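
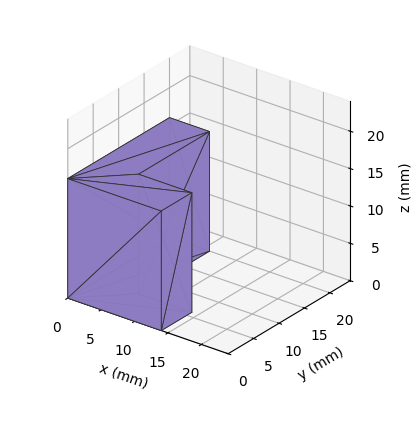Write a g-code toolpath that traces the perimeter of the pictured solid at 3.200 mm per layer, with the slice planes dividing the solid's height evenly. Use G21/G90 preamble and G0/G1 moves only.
Reading the render: the shape is an L-shaped prism: outer 14 × 20 mm, arm thicknesses ≈ 6 mm (horizontal) and 6 mm (vertical), extruded 16 mm in z (dimensions read to the nearest mm from the axis ticks). For the g-code, the solid's height is divided into equal slices at the stated Δz and each level perimeter traced with G1 moves after a G0 lift.

; perimeter-only toolpath
G21 ; units = mm
G90 ; absolute positioning
G28 ; home
; layer 1
G0 Z3.200
G0 X0.000 Y0.000
G1 X14.000 Y0.000
G1 X14.000 Y6.000
G1 X6.000 Y6.000
G1 X6.000 Y20.000
G1 X0.000 Y20.000
G1 X0.000 Y0.000
; layer 2
G0 Z6.400
G0 X0.000 Y0.000
G1 X14.000 Y0.000
G1 X14.000 Y6.000
G1 X6.000 Y6.000
G1 X6.000 Y20.000
G1 X0.000 Y20.000
G1 X0.000 Y0.000
; layer 3
G0 Z9.600
G0 X0.000 Y0.000
G1 X14.000 Y0.000
G1 X14.000 Y6.000
G1 X6.000 Y6.000
G1 X6.000 Y20.000
G1 X0.000 Y20.000
G1 X0.000 Y0.000
; layer 4
G0 Z12.800
G0 X0.000 Y0.000
G1 X14.000 Y0.000
G1 X14.000 Y6.000
G1 X6.000 Y6.000
G1 X6.000 Y20.000
G1 X0.000 Y20.000
G1 X0.000 Y0.000
; layer 5
G0 Z16.000
G0 X0.000 Y0.000
G1 X14.000 Y0.000
G1 X14.000 Y6.000
G1 X6.000 Y6.000
G1 X6.000 Y20.000
G1 X0.000 Y20.000
G1 X0.000 Y0.000
M2 ; end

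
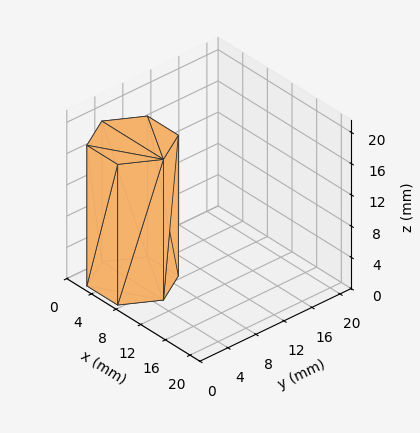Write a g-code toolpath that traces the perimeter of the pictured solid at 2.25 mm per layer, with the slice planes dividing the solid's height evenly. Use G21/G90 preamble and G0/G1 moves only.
Reading the render: the shape is a regular 6-sided prism (a cylinder approximated with 6 flat sides), circumscribed radius ≈ 5 mm, height ≈ 18 mm (dimensions read to the nearest mm from the axis ticks). For the g-code, the solid's height is divided into equal slices at the stated Δz and each level perimeter traced with G1 moves after a G0 lift.

; perimeter-only toolpath
G21 ; units = mm
G90 ; absolute positioning
G28 ; home
; layer 1
G0 Z2.25
G0 X10.00 Y5.00
G1 X7.50 Y9.33
G1 X2.50 Y9.33
G1 X0.00 Y5.00
G1 X2.50 Y0.67
G1 X7.50 Y0.67
G1 X10.00 Y5.00
; layer 2
G0 Z4.50
G0 X10.00 Y5.00
G1 X7.50 Y9.33
G1 X2.50 Y9.33
G1 X0.00 Y5.00
G1 X2.50 Y0.67
G1 X7.50 Y0.67
G1 X10.00 Y5.00
; layer 3
G0 Z6.75
G0 X10.00 Y5.00
G1 X7.50 Y9.33
G1 X2.50 Y9.33
G1 X0.00 Y5.00
G1 X2.50 Y0.67
G1 X7.50 Y0.67
G1 X10.00 Y5.00
; layer 4
G0 Z9.00
G0 X10.00 Y5.00
G1 X7.50 Y9.33
G1 X2.50 Y9.33
G1 X0.00 Y5.00
G1 X2.50 Y0.67
G1 X7.50 Y0.67
G1 X10.00 Y5.00
; layer 5
G0 Z11.25
G0 X10.00 Y5.00
G1 X7.50 Y9.33
G1 X2.50 Y9.33
G1 X0.00 Y5.00
G1 X2.50 Y0.67
G1 X7.50 Y0.67
G1 X10.00 Y5.00
; layer 6
G0 Z13.50
G0 X10.00 Y5.00
G1 X7.50 Y9.33
G1 X2.50 Y9.33
G1 X0.00 Y5.00
G1 X2.50 Y0.67
G1 X7.50 Y0.67
G1 X10.00 Y5.00
; layer 7
G0 Z15.75
G0 X10.00 Y5.00
G1 X7.50 Y9.33
G1 X2.50 Y9.33
G1 X0.00 Y5.00
G1 X2.50 Y0.67
G1 X7.50 Y0.67
G1 X10.00 Y5.00
; layer 8
G0 Z18.00
G0 X10.00 Y5.00
G1 X7.50 Y9.33
G1 X2.50 Y9.33
G1 X0.00 Y5.00
G1 X2.50 Y0.67
G1 X7.50 Y0.67
G1 X10.00 Y5.00
M2 ; end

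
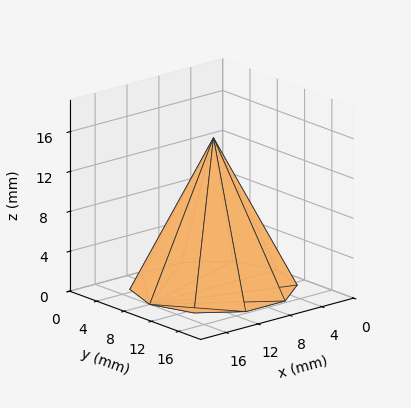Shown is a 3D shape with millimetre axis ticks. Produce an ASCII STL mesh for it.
Reading the render: the shape is a regular 10-sided pyramid, base circumscribed radius ≈ 8 mm, apex at z ≈ 15 mm (dimensions read to the nearest mm from the axis ticks). For the STL, each face is triangulated and given an outward normal.

solid part
  facet normal 0.0000 0.0000 -1.0000
    outer loop
      vertex 10.47 15.61 0.00
      vertex 14.47 12.70 0.00
      vertex 16.00 8.00 0.00
    endloop
  endfacet
  facet normal 0.0000 0.0000 -1.0000
    outer loop
      vertex 5.53 15.61 0.00
      vertex 10.47 15.61 0.00
      vertex 16.00 8.00 0.00
    endloop
  endfacet
  facet normal 0.0000 0.0000 -1.0000
    outer loop
      vertex 1.53 12.70 0.00
      vertex 5.53 15.61 0.00
      vertex 16.00 8.00 0.00
    endloop
  endfacet
  facet normal 0.0000 0.0000 -1.0000
    outer loop
      vertex 0.00 8.00 0.00
      vertex 1.53 12.70 0.00
      vertex 16.00 8.00 0.00
    endloop
  endfacet
  facet normal 0.0000 0.0000 -1.0000
    outer loop
      vertex 1.53 3.30 0.00
      vertex 0.00 8.00 0.00
      vertex 16.00 8.00 0.00
    endloop
  endfacet
  facet normal 0.0000 0.0000 -1.0000
    outer loop
      vertex 5.53 0.39 0.00
      vertex 1.53 3.30 0.00
      vertex 16.00 8.00 0.00
    endloop
  endfacet
  facet normal 0.0000 0.0000 -1.0000
    outer loop
      vertex 10.47 0.39 0.00
      vertex 5.53 0.39 0.00
      vertex 16.00 8.00 0.00
    endloop
  endfacet
  facet normal 0.0000 0.0000 -1.0000
    outer loop
      vertex 14.47 3.30 0.00
      vertex 10.47 0.39 0.00
      vertex 16.00 8.00 0.00
    endloop
  endfacet
  facet normal 0.8481 0.2761 0.4523
    outer loop
      vertex 16.00 8.00 0.00
      vertex 14.47 12.70 0.00
      vertex 8.00 8.00 15.00
    endloop
  endfacet
  facet normal 0.5247 0.7212 0.4523
    outer loop
      vertex 14.47 12.70 0.00
      vertex 10.47 15.61 0.00
      vertex 8.00 8.00 15.00
    endloop
  endfacet
  facet normal 0.0000 0.8918 0.4524
    outer loop
      vertex 10.47 15.61 0.00
      vertex 5.53 15.61 0.00
      vertex 8.00 8.00 15.00
    endloop
  endfacet
  facet normal -0.5247 0.7212 0.4523
    outer loop
      vertex 5.53 15.61 0.00
      vertex 1.53 12.70 0.00
      vertex 8.00 8.00 15.00
    endloop
  endfacet
  facet normal -0.8481 0.2761 0.4523
    outer loop
      vertex 1.53 12.70 0.00
      vertex 0.00 8.00 0.00
      vertex 8.00 8.00 15.00
    endloop
  endfacet
  facet normal -0.8481 -0.2761 0.4523
    outer loop
      vertex 0.00 8.00 0.00
      vertex 1.53 3.30 0.00
      vertex 8.00 8.00 15.00
    endloop
  endfacet
  facet normal -0.5247 -0.7212 0.4523
    outer loop
      vertex 1.53 3.30 0.00
      vertex 5.53 0.39 0.00
      vertex 8.00 8.00 15.00
    endloop
  endfacet
  facet normal 0.0000 -0.8918 0.4524
    outer loop
      vertex 5.53 0.39 0.00
      vertex 10.47 0.39 0.00
      vertex 8.00 8.00 15.00
    endloop
  endfacet
  facet normal 0.5247 -0.7212 0.4523
    outer loop
      vertex 10.47 0.39 0.00
      vertex 14.47 3.30 0.00
      vertex 8.00 8.00 15.00
    endloop
  endfacet
  facet normal 0.8481 -0.2761 0.4523
    outer loop
      vertex 14.47 3.30 0.00
      vertex 16.00 8.00 0.00
      vertex 8.00 8.00 15.00
    endloop
  endfacet
endsolid part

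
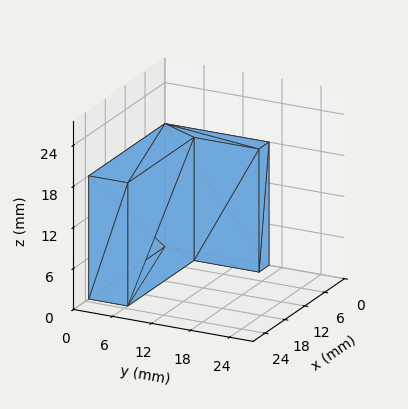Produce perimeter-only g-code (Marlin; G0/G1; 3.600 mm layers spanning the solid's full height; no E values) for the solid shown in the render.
Reading the render: the shape is an L-shaped prism: outer 23 × 16 mm, arm thicknesses ≈ 6 mm (horizontal) and 3 mm (vertical), extruded 18 mm in z (dimensions read to the nearest mm from the axis ticks). For the g-code, the solid's height is divided into equal slices at the stated Δz and each level perimeter traced with G1 moves after a G0 lift.

; perimeter-only toolpath
G21 ; units = mm
G90 ; absolute positioning
G28 ; home
; layer 1
G0 Z3.600
G0 X0.000 Y0.000
G1 X23.000 Y0.000
G1 X23.000 Y6.000
G1 X3.000 Y6.000
G1 X3.000 Y16.000
G1 X0.000 Y16.000
G1 X0.000 Y0.000
; layer 2
G0 Z7.200
G0 X0.000 Y0.000
G1 X23.000 Y0.000
G1 X23.000 Y6.000
G1 X3.000 Y6.000
G1 X3.000 Y16.000
G1 X0.000 Y16.000
G1 X0.000 Y0.000
; layer 3
G0 Z10.800
G0 X0.000 Y0.000
G1 X23.000 Y0.000
G1 X23.000 Y6.000
G1 X3.000 Y6.000
G1 X3.000 Y16.000
G1 X0.000 Y16.000
G1 X0.000 Y0.000
; layer 4
G0 Z14.400
G0 X0.000 Y0.000
G1 X23.000 Y0.000
G1 X23.000 Y6.000
G1 X3.000 Y6.000
G1 X3.000 Y16.000
G1 X0.000 Y16.000
G1 X0.000 Y0.000
; layer 5
G0 Z18.000
G0 X0.000 Y0.000
G1 X23.000 Y0.000
G1 X23.000 Y6.000
G1 X3.000 Y6.000
G1 X3.000 Y16.000
G1 X0.000 Y16.000
G1 X0.000 Y0.000
M2 ; end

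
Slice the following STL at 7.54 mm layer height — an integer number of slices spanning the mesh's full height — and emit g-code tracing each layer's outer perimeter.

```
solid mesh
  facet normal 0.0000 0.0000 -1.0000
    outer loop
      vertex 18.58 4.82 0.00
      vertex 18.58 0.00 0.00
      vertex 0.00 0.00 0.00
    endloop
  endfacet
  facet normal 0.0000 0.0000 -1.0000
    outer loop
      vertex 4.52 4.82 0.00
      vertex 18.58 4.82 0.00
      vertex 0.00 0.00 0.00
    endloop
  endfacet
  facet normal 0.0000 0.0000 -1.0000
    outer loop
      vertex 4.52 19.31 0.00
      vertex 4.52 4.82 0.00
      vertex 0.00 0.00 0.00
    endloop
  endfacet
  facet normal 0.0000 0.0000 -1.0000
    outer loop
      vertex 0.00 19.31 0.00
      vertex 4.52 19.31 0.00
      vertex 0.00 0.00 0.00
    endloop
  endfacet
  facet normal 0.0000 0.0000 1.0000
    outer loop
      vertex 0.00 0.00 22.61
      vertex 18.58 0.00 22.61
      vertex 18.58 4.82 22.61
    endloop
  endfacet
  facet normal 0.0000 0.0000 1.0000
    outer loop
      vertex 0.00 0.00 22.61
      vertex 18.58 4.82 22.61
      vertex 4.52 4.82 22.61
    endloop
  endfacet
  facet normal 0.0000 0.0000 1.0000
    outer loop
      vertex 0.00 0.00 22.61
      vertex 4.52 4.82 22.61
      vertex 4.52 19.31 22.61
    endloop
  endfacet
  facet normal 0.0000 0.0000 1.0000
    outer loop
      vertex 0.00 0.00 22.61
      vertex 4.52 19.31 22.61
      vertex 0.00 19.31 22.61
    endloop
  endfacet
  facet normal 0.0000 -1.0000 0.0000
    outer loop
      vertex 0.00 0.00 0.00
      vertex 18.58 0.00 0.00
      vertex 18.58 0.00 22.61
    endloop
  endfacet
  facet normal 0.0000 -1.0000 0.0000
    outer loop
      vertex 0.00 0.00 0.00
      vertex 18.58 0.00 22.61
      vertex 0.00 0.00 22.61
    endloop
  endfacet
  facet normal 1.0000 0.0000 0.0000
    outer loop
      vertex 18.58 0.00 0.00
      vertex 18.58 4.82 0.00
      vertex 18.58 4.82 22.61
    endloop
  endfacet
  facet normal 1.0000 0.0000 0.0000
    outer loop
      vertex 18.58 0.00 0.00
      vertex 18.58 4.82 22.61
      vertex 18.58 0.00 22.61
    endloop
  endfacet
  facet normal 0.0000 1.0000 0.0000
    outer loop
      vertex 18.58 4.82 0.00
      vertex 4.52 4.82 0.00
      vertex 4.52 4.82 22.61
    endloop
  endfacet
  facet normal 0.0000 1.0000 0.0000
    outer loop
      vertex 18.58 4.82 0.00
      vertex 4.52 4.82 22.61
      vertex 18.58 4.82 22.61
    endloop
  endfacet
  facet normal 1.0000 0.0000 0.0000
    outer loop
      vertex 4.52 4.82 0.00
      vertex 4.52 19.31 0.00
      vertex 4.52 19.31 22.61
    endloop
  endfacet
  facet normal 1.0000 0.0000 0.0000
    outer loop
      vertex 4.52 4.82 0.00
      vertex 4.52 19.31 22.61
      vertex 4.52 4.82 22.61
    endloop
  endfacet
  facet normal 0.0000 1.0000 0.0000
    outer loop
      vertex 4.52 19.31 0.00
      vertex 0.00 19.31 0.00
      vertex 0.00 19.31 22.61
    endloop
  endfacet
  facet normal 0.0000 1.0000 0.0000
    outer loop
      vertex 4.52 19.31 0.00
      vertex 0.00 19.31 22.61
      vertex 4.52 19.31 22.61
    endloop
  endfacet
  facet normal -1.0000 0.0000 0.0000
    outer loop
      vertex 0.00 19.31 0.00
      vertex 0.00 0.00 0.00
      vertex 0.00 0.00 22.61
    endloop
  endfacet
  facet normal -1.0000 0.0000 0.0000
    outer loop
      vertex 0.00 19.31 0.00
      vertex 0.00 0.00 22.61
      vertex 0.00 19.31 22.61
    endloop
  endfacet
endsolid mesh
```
; perimeter-only toolpath
G21 ; units = mm
G90 ; absolute positioning
G28 ; home
; layer 1
G0 Z7.54
G0 X0.00 Y0.00
G1 X18.58 Y0.00
G1 X18.58 Y4.82
G1 X4.52 Y4.82
G1 X4.52 Y19.31
G1 X0.00 Y19.31
G1 X0.00 Y0.00
; layer 2
G0 Z15.07
G0 X0.00 Y0.00
G1 X18.58 Y0.00
G1 X18.58 Y4.82
G1 X4.52 Y4.82
G1 X4.52 Y19.31
G1 X0.00 Y19.31
G1 X0.00 Y0.00
; layer 3
G0 Z22.61
G0 X0.00 Y0.00
G1 X18.58 Y0.00
G1 X18.58 Y4.82
G1 X4.52 Y4.82
G1 X4.52 Y19.31
G1 X0.00 Y19.31
G1 X0.00 Y0.00
M2 ; end

The solid is an L-shaped prism: outer 18.6 × 19.3 mm, arm thicknesses ≈ 4.82 mm (horizontal) and 4.52 mm (vertical), extruded 22.6 mm in z. Slicing at Δz = 7.54 mm — 3 equal slices spanning the solid's height, so layer i sits at z = i·h/3 — gives 3 non-empty perimeters. Each is a 6-segment closed polygon; G0 lifts to the layer z and rapids to the start vertex, then G1 traces the edges.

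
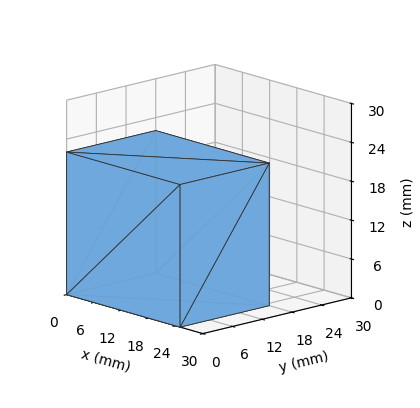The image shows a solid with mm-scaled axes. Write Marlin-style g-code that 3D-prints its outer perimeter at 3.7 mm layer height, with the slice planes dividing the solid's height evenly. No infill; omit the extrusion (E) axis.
Reading the render: the shape is a rectangular box, roughly 25 × 18 mm footprint and 22 mm tall (dimensions read to the nearest mm from the axis ticks). For the g-code, the solid's height is divided into equal slices at the stated Δz and each level perimeter traced with G1 moves after a G0 lift.

; perimeter-only toolpath
G21 ; units = mm
G90 ; absolute positioning
G28 ; home
; layer 1
G0 Z3.7
G0 X0.0 Y0.0
G1 X25.0 Y0.0
G1 X25.0 Y18.0
G1 X0.0 Y18.0
G1 X0.0 Y0.0
; layer 2
G0 Z7.3
G0 X0.0 Y0.0
G1 X25.0 Y0.0
G1 X25.0 Y18.0
G1 X0.0 Y18.0
G1 X0.0 Y0.0
; layer 3
G0 Z11.0
G0 X0.0 Y0.0
G1 X25.0 Y0.0
G1 X25.0 Y18.0
G1 X0.0 Y18.0
G1 X0.0 Y0.0
; layer 4
G0 Z14.7
G0 X0.0 Y0.0
G1 X25.0 Y0.0
G1 X25.0 Y18.0
G1 X0.0 Y18.0
G1 X0.0 Y0.0
; layer 5
G0 Z18.3
G0 X0.0 Y0.0
G1 X25.0 Y0.0
G1 X25.0 Y18.0
G1 X0.0 Y18.0
G1 X0.0 Y0.0
; layer 6
G0 Z22.0
G0 X0.0 Y0.0
G1 X25.0 Y0.0
G1 X25.0 Y18.0
G1 X0.0 Y18.0
G1 X0.0 Y0.0
M2 ; end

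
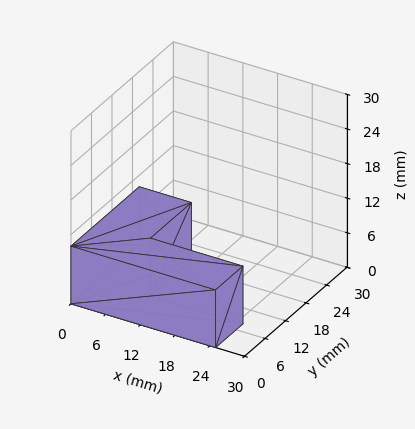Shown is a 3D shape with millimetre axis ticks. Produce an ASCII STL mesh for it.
Reading the render: the shape is an L-shaped prism: outer 25 × 20 mm, arm thicknesses ≈ 8 mm (horizontal) and 9 mm (vertical), extruded 10 mm in z (dimensions read to the nearest mm from the axis ticks). For the STL, each face is triangulated and given an outward normal.

solid part
  facet normal 0.0000 0.0000 -1.0000
    outer loop
      vertex 25.0 8.0 0.0
      vertex 25.0 0.0 0.0
      vertex 0.0 0.0 0.0
    endloop
  endfacet
  facet normal 0.0000 0.0000 -1.0000
    outer loop
      vertex 9.0 8.0 0.0
      vertex 25.0 8.0 0.0
      vertex 0.0 0.0 0.0
    endloop
  endfacet
  facet normal 0.0000 0.0000 -1.0000
    outer loop
      vertex 9.0 20.0 0.0
      vertex 9.0 8.0 0.0
      vertex 0.0 0.0 0.0
    endloop
  endfacet
  facet normal 0.0000 0.0000 -1.0000
    outer loop
      vertex 0.0 20.0 0.0
      vertex 9.0 20.0 0.0
      vertex 0.0 0.0 0.0
    endloop
  endfacet
  facet normal 0.0000 0.0000 1.0000
    outer loop
      vertex 0.0 0.0 10.0
      vertex 25.0 0.0 10.0
      vertex 25.0 8.0 10.0
    endloop
  endfacet
  facet normal 0.0000 0.0000 1.0000
    outer loop
      vertex 0.0 0.0 10.0
      vertex 25.0 8.0 10.0
      vertex 9.0 8.0 10.0
    endloop
  endfacet
  facet normal 0.0000 0.0000 1.0000
    outer loop
      vertex 0.0 0.0 10.0
      vertex 9.0 8.0 10.0
      vertex 9.0 20.0 10.0
    endloop
  endfacet
  facet normal 0.0000 0.0000 1.0000
    outer loop
      vertex 0.0 0.0 10.0
      vertex 9.0 20.0 10.0
      vertex 0.0 20.0 10.0
    endloop
  endfacet
  facet normal 0.0000 -1.0000 0.0000
    outer loop
      vertex 0.0 0.0 0.0
      vertex 25.0 0.0 0.0
      vertex 25.0 0.0 10.0
    endloop
  endfacet
  facet normal 0.0000 -1.0000 0.0000
    outer loop
      vertex 0.0 0.0 0.0
      vertex 25.0 0.0 10.0
      vertex 0.0 0.0 10.0
    endloop
  endfacet
  facet normal 1.0000 0.0000 0.0000
    outer loop
      vertex 25.0 0.0 0.0
      vertex 25.0 8.0 0.0
      vertex 25.0 8.0 10.0
    endloop
  endfacet
  facet normal 1.0000 0.0000 0.0000
    outer loop
      vertex 25.0 0.0 0.0
      vertex 25.0 8.0 10.0
      vertex 25.0 0.0 10.0
    endloop
  endfacet
  facet normal 0.0000 1.0000 0.0000
    outer loop
      vertex 25.0 8.0 0.0
      vertex 9.0 8.0 0.0
      vertex 9.0 8.0 10.0
    endloop
  endfacet
  facet normal 0.0000 1.0000 0.0000
    outer loop
      vertex 25.0 8.0 0.0
      vertex 9.0 8.0 10.0
      vertex 25.0 8.0 10.0
    endloop
  endfacet
  facet normal 1.0000 0.0000 0.0000
    outer loop
      vertex 9.0 8.0 0.0
      vertex 9.0 20.0 0.0
      vertex 9.0 20.0 10.0
    endloop
  endfacet
  facet normal 1.0000 0.0000 0.0000
    outer loop
      vertex 9.0 8.0 0.0
      vertex 9.0 20.0 10.0
      vertex 9.0 8.0 10.0
    endloop
  endfacet
  facet normal 0.0000 1.0000 0.0000
    outer loop
      vertex 9.0 20.0 0.0
      vertex 0.0 20.0 0.0
      vertex 0.0 20.0 10.0
    endloop
  endfacet
  facet normal 0.0000 1.0000 0.0000
    outer loop
      vertex 9.0 20.0 0.0
      vertex 0.0 20.0 10.0
      vertex 9.0 20.0 10.0
    endloop
  endfacet
  facet normal -1.0000 0.0000 0.0000
    outer loop
      vertex 0.0 20.0 0.0
      vertex 0.0 0.0 0.0
      vertex 0.0 0.0 10.0
    endloop
  endfacet
  facet normal -1.0000 0.0000 0.0000
    outer loop
      vertex 0.0 20.0 0.0
      vertex 0.0 0.0 10.0
      vertex 0.0 20.0 10.0
    endloop
  endfacet
endsolid part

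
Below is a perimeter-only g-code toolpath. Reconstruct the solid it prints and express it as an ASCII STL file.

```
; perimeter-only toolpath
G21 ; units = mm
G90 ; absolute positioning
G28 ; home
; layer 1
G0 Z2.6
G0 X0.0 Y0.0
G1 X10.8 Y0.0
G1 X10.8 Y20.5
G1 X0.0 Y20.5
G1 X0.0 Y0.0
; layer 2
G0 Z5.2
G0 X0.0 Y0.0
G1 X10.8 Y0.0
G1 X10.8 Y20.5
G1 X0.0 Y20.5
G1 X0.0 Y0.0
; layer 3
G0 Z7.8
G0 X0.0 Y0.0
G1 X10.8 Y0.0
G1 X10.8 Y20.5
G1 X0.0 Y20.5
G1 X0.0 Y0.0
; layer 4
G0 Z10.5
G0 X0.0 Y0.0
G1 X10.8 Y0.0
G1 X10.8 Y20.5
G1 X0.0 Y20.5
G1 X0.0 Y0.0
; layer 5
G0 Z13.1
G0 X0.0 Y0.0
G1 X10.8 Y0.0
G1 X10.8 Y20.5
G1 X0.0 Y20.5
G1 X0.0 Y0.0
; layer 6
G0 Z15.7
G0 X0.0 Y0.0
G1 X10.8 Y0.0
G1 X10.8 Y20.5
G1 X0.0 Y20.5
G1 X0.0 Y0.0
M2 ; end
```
solid part
  facet normal 0.0000 0.0000 -1.0000
    outer loop
      vertex 10.8 20.5 0.0
      vertex 10.8 0.0 0.0
      vertex 0.0 0.0 0.0
    endloop
  endfacet
  facet normal 0.0000 0.0000 -1.0000
    outer loop
      vertex 0.0 20.5 0.0
      vertex 10.8 20.5 0.0
      vertex 0.0 0.0 0.0
    endloop
  endfacet
  facet normal 0.0000 0.0000 1.0000
    outer loop
      vertex 0.0 0.0 15.7
      vertex 10.8 0.0 15.7
      vertex 10.8 20.5 15.7
    endloop
  endfacet
  facet normal 0.0000 0.0000 1.0000
    outer loop
      vertex 0.0 0.0 15.7
      vertex 10.8 20.5 15.7
      vertex 0.0 20.5 15.7
    endloop
  endfacet
  facet normal 0.0000 -1.0000 0.0000
    outer loop
      vertex 0.0 0.0 0.0
      vertex 10.8 0.0 0.0
      vertex 10.8 0.0 15.7
    endloop
  endfacet
  facet normal 0.0000 -1.0000 0.0000
    outer loop
      vertex 0.0 0.0 0.0
      vertex 10.8 0.0 15.7
      vertex 0.0 0.0 15.7
    endloop
  endfacet
  facet normal 0.0000 1.0000 0.0000
    outer loop
      vertex 10.8 20.5 15.7
      vertex 10.8 20.5 0.0
      vertex 0.0 20.5 0.0
    endloop
  endfacet
  facet normal 0.0000 1.0000 0.0000
    outer loop
      vertex 0.0 20.5 15.7
      vertex 10.8 20.5 15.7
      vertex 0.0 20.5 0.0
    endloop
  endfacet
  facet normal -1.0000 0.0000 0.0000
    outer loop
      vertex 0.0 20.5 15.7
      vertex 0.0 20.5 0.0
      vertex 0.0 0.0 0.0
    endloop
  endfacet
  facet normal -1.0000 0.0000 0.0000
    outer loop
      vertex 0.0 0.0 15.7
      vertex 0.0 20.5 15.7
      vertex 0.0 0.0 0.0
    endloop
  endfacet
  facet normal 1.0000 0.0000 0.0000
    outer loop
      vertex 10.8 0.0 0.0
      vertex 10.8 20.5 0.0
      vertex 10.8 20.5 15.7
    endloop
  endfacet
  facet normal 1.0000 0.0000 0.0000
    outer loop
      vertex 10.8 0.0 0.0
      vertex 10.8 20.5 15.7
      vertex 10.8 0.0 15.7
    endloop
  endfacet
endsolid part

The G0 Z moves step by Δz≈2.6 mm. Every layer's G1 loop is the same polygon, so the solid is a straight extrusion of it from z=0 to z≈15.7. Closing with flat bottom and top caps and triangulating gives 12 facets — a rectangular box, roughly 10.8 × 20.5 mm footprint and 15.7 mm tall.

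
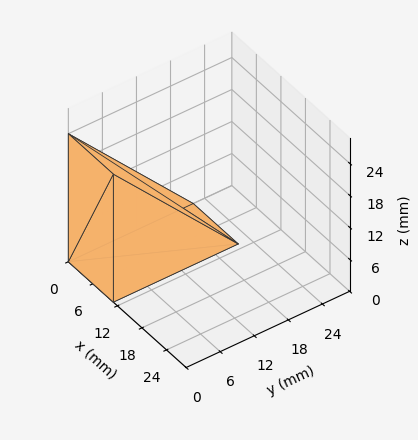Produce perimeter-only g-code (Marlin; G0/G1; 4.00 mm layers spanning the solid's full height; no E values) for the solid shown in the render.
Reading the render: the shape is a wedge (ramp): 11 × 22 mm base, rising to 24 mm along the y=0 edge and sloping linearly to z=0 at y=22 (dimensions read to the nearest mm from the axis ticks). For the g-code, the solid's height is divided into equal slices at the stated Δz and each level perimeter traced with G1 moves after a G0 lift.

; perimeter-only toolpath
G21 ; units = mm
G90 ; absolute positioning
G28 ; home
; layer 1
G0 Z4.00
G0 X0.00 Y0.00
G1 X11.00 Y0.00
G1 X11.00 Y18.33
G1 X0.00 Y18.33
G1 X0.00 Y0.00
; layer 2
G0 Z8.00
G0 X0.00 Y0.00
G1 X11.00 Y0.00
G1 X11.00 Y14.67
G1 X0.00 Y14.67
G1 X0.00 Y0.00
; layer 3
G0 Z12.00
G0 X0.00 Y0.00
G1 X11.00 Y0.00
G1 X11.00 Y11.00
G1 X0.00 Y11.00
G1 X0.00 Y0.00
; layer 4
G0 Z16.00
G0 X0.00 Y0.00
G1 X11.00 Y0.00
G1 X11.00 Y7.33
G1 X0.00 Y7.33
G1 X0.00 Y0.00
; layer 5
G0 Z20.00
G0 X0.00 Y0.00
G1 X11.00 Y0.00
G1 X11.00 Y3.67
G1 X0.00 Y3.67
G1 X0.00 Y0.00
M2 ; end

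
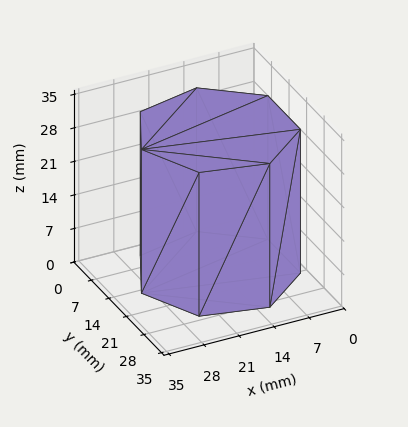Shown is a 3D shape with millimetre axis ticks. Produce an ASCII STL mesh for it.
Reading the render: the shape is a regular 7-sided prism (a cylinder approximated with 7 flat sides), circumscribed radius ≈ 15 mm, height ≈ 30 mm (dimensions read to the nearest mm from the axis ticks). For the STL, each face is triangulated and given an outward normal.

solid part
  facet normal 0.0000 0.0000 -1.0000
    outer loop
      vertex 11.66 29.62 0.00
      vertex 24.35 26.73 0.00
      vertex 30.00 15.00 0.00
    endloop
  endfacet
  facet normal 0.0000 0.0000 -1.0000
    outer loop
      vertex 1.49 21.51 0.00
      vertex 11.66 29.62 0.00
      vertex 30.00 15.00 0.00
    endloop
  endfacet
  facet normal 0.0000 0.0000 -1.0000
    outer loop
      vertex 1.49 8.49 0.00
      vertex 1.49 21.51 0.00
      vertex 30.00 15.00 0.00
    endloop
  endfacet
  facet normal 0.0000 0.0000 -1.0000
    outer loop
      vertex 11.66 0.38 0.00
      vertex 1.49 8.49 0.00
      vertex 30.00 15.00 0.00
    endloop
  endfacet
  facet normal 0.0000 0.0000 -1.0000
    outer loop
      vertex 24.35 3.27 0.00
      vertex 11.66 0.38 0.00
      vertex 30.00 15.00 0.00
    endloop
  endfacet
  facet normal 0.0000 0.0000 1.0000
    outer loop
      vertex 30.00 15.00 30.00
      vertex 24.35 26.73 30.00
      vertex 11.66 29.62 30.00
    endloop
  endfacet
  facet normal 0.0000 0.0000 1.0000
    outer loop
      vertex 30.00 15.00 30.00
      vertex 11.66 29.62 30.00
      vertex 1.49 21.51 30.00
    endloop
  endfacet
  facet normal 0.0000 0.0000 1.0000
    outer loop
      vertex 30.00 15.00 30.00
      vertex 1.49 21.51 30.00
      vertex 1.49 8.49 30.00
    endloop
  endfacet
  facet normal 0.0000 0.0000 1.0000
    outer loop
      vertex 30.00 15.00 30.00
      vertex 1.49 8.49 30.00
      vertex 11.66 0.38 30.00
    endloop
  endfacet
  facet normal 0.0000 0.0000 1.0000
    outer loop
      vertex 30.00 15.00 30.00
      vertex 11.66 0.38 30.00
      vertex 24.35 3.27 30.00
    endloop
  endfacet
  facet normal 0.9009 0.4340 0.0000
    outer loop
      vertex 30.00 15.00 0.00
      vertex 24.35 26.73 0.00
      vertex 24.35 26.73 30.00
    endloop
  endfacet
  facet normal 0.9009 0.4340 0.0000
    outer loop
      vertex 30.00 15.00 0.00
      vertex 24.35 26.73 30.00
      vertex 30.00 15.00 30.00
    endloop
  endfacet
  facet normal 0.2221 0.9750 0.0000
    outer loop
      vertex 24.35 26.73 0.00
      vertex 11.66 29.62 0.00
      vertex 11.66 29.62 30.00
    endloop
  endfacet
  facet normal 0.2221 0.9750 0.0000
    outer loop
      vertex 24.35 26.73 0.00
      vertex 11.66 29.62 30.00
      vertex 24.35 26.73 30.00
    endloop
  endfacet
  facet normal -0.6235 0.7818 0.0000
    outer loop
      vertex 11.66 29.62 0.00
      vertex 1.49 21.51 0.00
      vertex 1.49 21.51 30.00
    endloop
  endfacet
  facet normal -0.6235 0.7818 0.0000
    outer loop
      vertex 11.66 29.62 0.00
      vertex 1.49 21.51 30.00
      vertex 11.66 29.62 30.00
    endloop
  endfacet
  facet normal -1.0000 0.0000 0.0000
    outer loop
      vertex 1.49 21.51 0.00
      vertex 1.49 8.49 0.00
      vertex 1.49 8.49 30.00
    endloop
  endfacet
  facet normal -1.0000 0.0000 0.0000
    outer loop
      vertex 1.49 21.51 0.00
      vertex 1.49 8.49 30.00
      vertex 1.49 21.51 30.00
    endloop
  endfacet
  facet normal -0.6235 -0.7818 0.0000
    outer loop
      vertex 1.49 8.49 0.00
      vertex 11.66 0.38 0.00
      vertex 11.66 0.38 30.00
    endloop
  endfacet
  facet normal -0.6235 -0.7818 0.0000
    outer loop
      vertex 1.49 8.49 0.00
      vertex 11.66 0.38 30.00
      vertex 1.49 8.49 30.00
    endloop
  endfacet
  facet normal 0.2221 -0.9750 0.0000
    outer loop
      vertex 11.66 0.38 0.00
      vertex 24.35 3.27 0.00
      vertex 24.35 3.27 30.00
    endloop
  endfacet
  facet normal 0.2221 -0.9750 0.0000
    outer loop
      vertex 11.66 0.38 0.00
      vertex 24.35 3.27 30.00
      vertex 11.66 0.38 30.00
    endloop
  endfacet
  facet normal 0.9009 -0.4340 0.0000
    outer loop
      vertex 24.35 3.27 0.00
      vertex 30.00 15.00 0.00
      vertex 30.00 15.00 30.00
    endloop
  endfacet
  facet normal 0.9009 -0.4340 0.0000
    outer loop
      vertex 24.35 3.27 0.00
      vertex 30.00 15.00 30.00
      vertex 24.35 3.27 30.00
    endloop
  endfacet
endsolid part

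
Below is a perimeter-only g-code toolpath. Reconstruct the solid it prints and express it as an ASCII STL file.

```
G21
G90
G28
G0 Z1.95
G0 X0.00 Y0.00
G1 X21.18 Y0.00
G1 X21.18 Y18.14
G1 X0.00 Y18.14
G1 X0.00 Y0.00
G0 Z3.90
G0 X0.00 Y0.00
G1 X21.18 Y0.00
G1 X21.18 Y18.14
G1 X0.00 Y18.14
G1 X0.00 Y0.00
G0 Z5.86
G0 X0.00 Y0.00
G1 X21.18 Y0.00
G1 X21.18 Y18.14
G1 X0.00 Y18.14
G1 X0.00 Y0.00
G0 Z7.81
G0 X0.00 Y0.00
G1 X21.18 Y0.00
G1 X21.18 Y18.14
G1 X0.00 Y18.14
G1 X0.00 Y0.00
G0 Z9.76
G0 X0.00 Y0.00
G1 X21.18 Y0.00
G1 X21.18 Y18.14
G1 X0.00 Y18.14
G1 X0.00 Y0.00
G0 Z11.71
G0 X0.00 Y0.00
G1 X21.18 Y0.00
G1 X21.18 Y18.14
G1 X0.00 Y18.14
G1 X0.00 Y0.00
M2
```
solid part
  facet normal 0.0000 0.0000 -1.0000
    outer loop
      vertex 21.18 18.14 0.00
      vertex 21.18 0.00 0.00
      vertex 0.00 0.00 0.00
    endloop
  endfacet
  facet normal 0.0000 0.0000 -1.0000
    outer loop
      vertex 0.00 18.14 0.00
      vertex 21.18 18.14 0.00
      vertex 0.00 0.00 0.00
    endloop
  endfacet
  facet normal 0.0000 0.0000 1.0000
    outer loop
      vertex 0.00 0.00 11.71
      vertex 21.18 0.00 11.71
      vertex 21.18 18.14 11.71
    endloop
  endfacet
  facet normal 0.0000 0.0000 1.0000
    outer loop
      vertex 0.00 0.00 11.71
      vertex 21.18 18.14 11.71
      vertex 0.00 18.14 11.71
    endloop
  endfacet
  facet normal 0.0000 -1.0000 0.0000
    outer loop
      vertex 0.00 0.00 0.00
      vertex 21.18 0.00 0.00
      vertex 21.18 0.00 11.71
    endloop
  endfacet
  facet normal 0.0000 -1.0000 0.0000
    outer loop
      vertex 0.00 0.00 0.00
      vertex 21.18 0.00 11.71
      vertex 0.00 0.00 11.71
    endloop
  endfacet
  facet normal 0.0000 1.0000 0.0000
    outer loop
      vertex 21.18 18.14 11.71
      vertex 21.18 18.14 0.00
      vertex 0.00 18.14 0.00
    endloop
  endfacet
  facet normal 0.0000 1.0000 0.0000
    outer loop
      vertex 0.00 18.14 11.71
      vertex 21.18 18.14 11.71
      vertex 0.00 18.14 0.00
    endloop
  endfacet
  facet normal -1.0000 0.0000 0.0000
    outer loop
      vertex 0.00 18.14 11.71
      vertex 0.00 18.14 0.00
      vertex 0.00 0.00 0.00
    endloop
  endfacet
  facet normal -1.0000 0.0000 0.0000
    outer loop
      vertex 0.00 0.00 11.71
      vertex 0.00 18.14 11.71
      vertex 0.00 0.00 0.00
    endloop
  endfacet
  facet normal 1.0000 0.0000 0.0000
    outer loop
      vertex 21.18 0.00 0.00
      vertex 21.18 18.14 0.00
      vertex 21.18 18.14 11.71
    endloop
  endfacet
  facet normal 1.0000 0.0000 0.0000
    outer loop
      vertex 21.18 0.00 0.00
      vertex 21.18 18.14 11.71
      vertex 21.18 0.00 11.71
    endloop
  endfacet
endsolid part

The G0 Z moves step by Δz≈1.95 mm. Every layer's G1 loop is the same polygon, so the solid is a straight extrusion of it from z=0 to z≈11.7. Closing with flat bottom and top caps and triangulating gives 12 facets — a rectangular box, roughly 21.2 × 18.1 mm footprint and 11.7 mm tall.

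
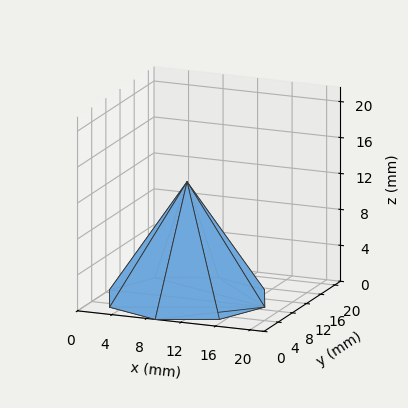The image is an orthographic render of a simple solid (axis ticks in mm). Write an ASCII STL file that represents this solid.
Reading the render: the shape is a regular 8-sided pyramid, base circumscribed radius ≈ 9 mm, apex at z ≈ 13 mm (dimensions read to the nearest mm from the axis ticks). For the STL, each face is triangulated and given an outward normal.

solid part
  facet normal 0.0000 0.0000 -1.0000
    outer loop
      vertex 9.000 18.000 0.000
      vertex 15.364 15.364 0.000
      vertex 18.000 9.000 0.000
    endloop
  endfacet
  facet normal 0.0000 0.0000 -1.0000
    outer loop
      vertex 2.636 15.364 0.000
      vertex 9.000 18.000 0.000
      vertex 18.000 9.000 0.000
    endloop
  endfacet
  facet normal 0.0000 0.0000 -1.0000
    outer loop
      vertex 0.000 9.000 0.000
      vertex 2.636 15.364 0.000
      vertex 18.000 9.000 0.000
    endloop
  endfacet
  facet normal 0.0000 0.0000 -1.0000
    outer loop
      vertex 2.636 2.636 0.000
      vertex 0.000 9.000 0.000
      vertex 18.000 9.000 0.000
    endloop
  endfacet
  facet normal 0.0000 0.0000 -1.0000
    outer loop
      vertex 9.000 0.000 0.000
      vertex 2.636 2.636 0.000
      vertex 18.000 9.000 0.000
    endloop
  endfacet
  facet normal 0.0000 0.0000 -1.0000
    outer loop
      vertex 15.364 2.636 0.000
      vertex 9.000 0.000 0.000
      vertex 18.000 9.000 0.000
    endloop
  endfacet
  facet normal 0.7783 0.3224 0.5388
    outer loop
      vertex 18.000 9.000 0.000
      vertex 15.364 15.364 0.000
      vertex 9.000 9.000 13.000
    endloop
  endfacet
  facet normal 0.3224 0.7783 0.5388
    outer loop
      vertex 15.364 15.364 0.000
      vertex 9.000 18.000 0.000
      vertex 9.000 9.000 13.000
    endloop
  endfacet
  facet normal -0.3224 0.7783 0.5388
    outer loop
      vertex 9.000 18.000 0.000
      vertex 2.636 15.364 0.000
      vertex 9.000 9.000 13.000
    endloop
  endfacet
  facet normal -0.7783 0.3224 0.5388
    outer loop
      vertex 2.636 15.364 0.000
      vertex 0.000 9.000 0.000
      vertex 9.000 9.000 13.000
    endloop
  endfacet
  facet normal -0.7783 -0.3224 0.5388
    outer loop
      vertex 0.000 9.000 0.000
      vertex 2.636 2.636 0.000
      vertex 9.000 9.000 13.000
    endloop
  endfacet
  facet normal -0.3224 -0.7783 0.5388
    outer loop
      vertex 2.636 2.636 0.000
      vertex 9.000 0.000 0.000
      vertex 9.000 9.000 13.000
    endloop
  endfacet
  facet normal 0.3224 -0.7783 0.5388
    outer loop
      vertex 9.000 0.000 0.000
      vertex 15.364 2.636 0.000
      vertex 9.000 9.000 13.000
    endloop
  endfacet
  facet normal 0.7783 -0.3224 0.5388
    outer loop
      vertex 15.364 2.636 0.000
      vertex 18.000 9.000 0.000
      vertex 9.000 9.000 13.000
    endloop
  endfacet
endsolid part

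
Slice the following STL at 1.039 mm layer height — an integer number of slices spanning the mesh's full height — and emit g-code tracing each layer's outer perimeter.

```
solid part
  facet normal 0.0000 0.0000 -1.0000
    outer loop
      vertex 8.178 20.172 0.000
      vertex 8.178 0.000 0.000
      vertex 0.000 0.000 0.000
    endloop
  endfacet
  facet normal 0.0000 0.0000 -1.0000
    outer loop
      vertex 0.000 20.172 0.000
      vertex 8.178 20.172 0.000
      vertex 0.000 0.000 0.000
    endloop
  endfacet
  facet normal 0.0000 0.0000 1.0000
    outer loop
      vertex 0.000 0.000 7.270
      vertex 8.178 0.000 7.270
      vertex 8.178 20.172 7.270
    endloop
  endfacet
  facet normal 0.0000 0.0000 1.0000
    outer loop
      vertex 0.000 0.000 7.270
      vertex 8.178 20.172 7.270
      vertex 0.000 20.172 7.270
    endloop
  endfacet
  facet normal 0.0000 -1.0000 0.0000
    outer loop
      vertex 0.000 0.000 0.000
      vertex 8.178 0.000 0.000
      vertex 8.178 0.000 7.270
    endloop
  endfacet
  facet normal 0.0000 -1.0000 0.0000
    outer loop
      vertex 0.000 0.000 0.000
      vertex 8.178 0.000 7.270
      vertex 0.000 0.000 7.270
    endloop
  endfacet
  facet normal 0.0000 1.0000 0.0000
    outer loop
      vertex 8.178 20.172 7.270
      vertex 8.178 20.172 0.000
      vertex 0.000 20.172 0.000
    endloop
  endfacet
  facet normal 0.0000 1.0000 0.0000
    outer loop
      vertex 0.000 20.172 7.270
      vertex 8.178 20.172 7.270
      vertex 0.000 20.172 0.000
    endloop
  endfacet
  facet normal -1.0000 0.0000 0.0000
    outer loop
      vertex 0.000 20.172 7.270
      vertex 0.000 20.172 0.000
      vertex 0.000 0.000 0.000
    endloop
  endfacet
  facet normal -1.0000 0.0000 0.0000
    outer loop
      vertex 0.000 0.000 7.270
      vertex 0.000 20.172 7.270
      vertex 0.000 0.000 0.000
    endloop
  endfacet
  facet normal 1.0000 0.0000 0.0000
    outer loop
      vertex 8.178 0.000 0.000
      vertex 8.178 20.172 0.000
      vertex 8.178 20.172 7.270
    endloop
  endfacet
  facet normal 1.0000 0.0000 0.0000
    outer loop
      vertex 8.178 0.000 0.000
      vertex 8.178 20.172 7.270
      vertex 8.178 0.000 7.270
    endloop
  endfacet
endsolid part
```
; perimeter-only toolpath
G21 ; units = mm
G90 ; absolute positioning
G28 ; home
; layer 1
G0 Z1.039
G0 X0.000 Y0.000
G1 X8.178 Y0.000
G1 X8.178 Y20.172
G1 X0.000 Y20.172
G1 X0.000 Y0.000
; layer 2
G0 Z2.077
G0 X0.000 Y0.000
G1 X8.178 Y0.000
G1 X8.178 Y20.172
G1 X0.000 Y20.172
G1 X0.000 Y0.000
; layer 3
G0 Z3.116
G0 X0.000 Y0.000
G1 X8.178 Y0.000
G1 X8.178 Y20.172
G1 X0.000 Y20.172
G1 X0.000 Y0.000
; layer 4
G0 Z4.154
G0 X0.000 Y0.000
G1 X8.178 Y0.000
G1 X8.178 Y20.172
G1 X0.000 Y20.172
G1 X0.000 Y0.000
; layer 5
G0 Z5.193
G0 X0.000 Y0.000
G1 X8.178 Y0.000
G1 X8.178 Y20.172
G1 X0.000 Y20.172
G1 X0.000 Y0.000
; layer 6
G0 Z6.231
G0 X0.000 Y0.000
G1 X8.178 Y0.000
G1 X8.178 Y20.172
G1 X0.000 Y20.172
G1 X0.000 Y0.000
; layer 7
G0 Z7.270
G0 X0.000 Y0.000
G1 X8.178 Y0.000
G1 X8.178 Y20.172
G1 X0.000 Y20.172
G1 X0.000 Y0.000
M2 ; end

The solid is a rectangular box, roughly 8.18 × 20.2 mm footprint and 7.27 mm tall. Slicing at Δz = 1.039 mm — 7 equal slices spanning the solid's height, so layer i sits at z = i·h/7 — gives 7 non-empty perimeters. Each is a 4-segment closed polygon; G0 lifts to the layer z and rapids to the start vertex, then G1 traces the edges.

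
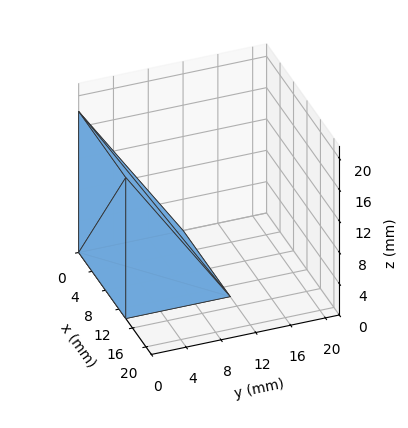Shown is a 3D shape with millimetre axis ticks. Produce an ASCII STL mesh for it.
Reading the render: the shape is a wedge (ramp): 14 × 12 mm base, rising to 18 mm along the y=0 edge and sloping linearly to z=0 at y=12 (dimensions read to the nearest mm from the axis ticks). For the STL, each face is triangulated and given an outward normal.

solid part
  facet normal 0.0000 0.0000 -1.0000
    outer loop
      vertex 14.00 12.00 0.00
      vertex 14.00 0.00 0.00
      vertex 0.00 0.00 0.00
    endloop
  endfacet
  facet normal 0.0000 0.0000 -1.0000
    outer loop
      vertex 0.00 12.00 0.00
      vertex 14.00 12.00 0.00
      vertex 0.00 0.00 0.00
    endloop
  endfacet
  facet normal 0.0000 -1.0000 0.0000
    outer loop
      vertex 0.00 0.00 0.00
      vertex 14.00 0.00 0.00
      vertex 14.00 0.00 18.00
    endloop
  endfacet
  facet normal 0.0000 -1.0000 0.0000
    outer loop
      vertex 0.00 0.00 0.00
      vertex 14.00 0.00 18.00
      vertex 0.00 0.00 18.00
    endloop
  endfacet
  facet normal 0.0000 0.8321 0.5547
    outer loop
      vertex 0.00 0.00 18.00
      vertex 14.00 0.00 18.00
      vertex 14.00 12.00 0.00
    endloop
  endfacet
  facet normal 0.0000 0.8321 0.5547
    outer loop
      vertex 0.00 0.00 18.00
      vertex 14.00 12.00 0.00
      vertex 0.00 12.00 0.00
    endloop
  endfacet
  facet normal -1.0000 0.0000 0.0000
    outer loop
      vertex 0.00 0.00 18.00
      vertex 0.00 12.00 0.00
      vertex 0.00 0.00 0.00
    endloop
  endfacet
  facet normal 1.0000 0.0000 0.0000
    outer loop
      vertex 14.00 0.00 0.00
      vertex 14.00 12.00 0.00
      vertex 14.00 0.00 18.00
    endloop
  endfacet
endsolid part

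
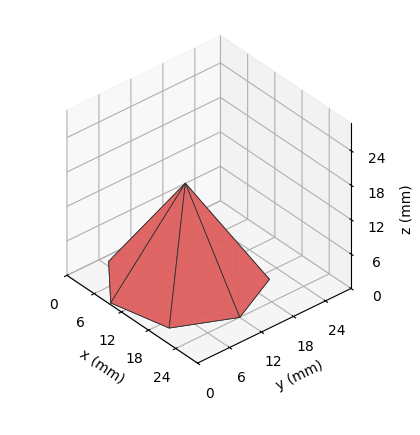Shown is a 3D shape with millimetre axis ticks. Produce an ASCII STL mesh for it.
Reading the render: the shape is a regular 7-sided pyramid, base circumscribed radius ≈ 12 mm, apex at z ≈ 17 mm (dimensions read to the nearest mm from the axis ticks). For the STL, each face is triangulated and given an outward normal.

solid part
  facet normal 0.0000 0.0000 -1.0000
    outer loop
      vertex 9.3 23.7 0.0
      vertex 19.5 21.4 0.0
      vertex 24.0 12.0 0.0
    endloop
  endfacet
  facet normal 0.0000 0.0000 -1.0000
    outer loop
      vertex 1.2 17.2 0.0
      vertex 9.3 23.7 0.0
      vertex 24.0 12.0 0.0
    endloop
  endfacet
  facet normal 0.0000 0.0000 -1.0000
    outer loop
      vertex 1.2 6.8 0.0
      vertex 1.2 17.2 0.0
      vertex 24.0 12.0 0.0
    endloop
  endfacet
  facet normal 0.0000 0.0000 -1.0000
    outer loop
      vertex 9.3 0.3 0.0
      vertex 1.2 6.8 0.0
      vertex 24.0 12.0 0.0
    endloop
  endfacet
  facet normal 0.0000 0.0000 -1.0000
    outer loop
      vertex 19.5 2.6 0.0
      vertex 9.3 0.3 0.0
      vertex 24.0 12.0 0.0
    endloop
  endfacet
  facet normal 0.7608 0.3642 0.5371
    outer loop
      vertex 24.0 12.0 0.0
      vertex 19.5 21.4 0.0
      vertex 12.0 12.0 17.0
    endloop
  endfacet
  facet normal 0.1856 0.8230 0.5369
    outer loop
      vertex 19.5 21.4 0.0
      vertex 9.3 23.7 0.0
      vertex 12.0 12.0 17.0
    endloop
  endfacet
  facet normal -0.5281 0.6581 0.5368
    outer loop
      vertex 9.3 23.7 0.0
      vertex 1.2 17.2 0.0
      vertex 12.0 12.0 17.0
    endloop
  endfacet
  facet normal -0.8441 0.0000 0.5362
    outer loop
      vertex 1.2 17.2 0.0
      vertex 1.2 6.8 0.0
      vertex 12.0 12.0 17.0
    endloop
  endfacet
  facet normal -0.5281 -0.6581 0.5368
    outer loop
      vertex 1.2 6.8 0.0
      vertex 9.3 0.3 0.0
      vertex 12.0 12.0 17.0
    endloop
  endfacet
  facet normal 0.1856 -0.8230 0.5369
    outer loop
      vertex 9.3 0.3 0.0
      vertex 19.5 2.6 0.0
      vertex 12.0 12.0 17.0
    endloop
  endfacet
  facet normal 0.7608 -0.3642 0.5371
    outer loop
      vertex 19.5 2.6 0.0
      vertex 24.0 12.0 0.0
      vertex 12.0 12.0 17.0
    endloop
  endfacet
endsolid part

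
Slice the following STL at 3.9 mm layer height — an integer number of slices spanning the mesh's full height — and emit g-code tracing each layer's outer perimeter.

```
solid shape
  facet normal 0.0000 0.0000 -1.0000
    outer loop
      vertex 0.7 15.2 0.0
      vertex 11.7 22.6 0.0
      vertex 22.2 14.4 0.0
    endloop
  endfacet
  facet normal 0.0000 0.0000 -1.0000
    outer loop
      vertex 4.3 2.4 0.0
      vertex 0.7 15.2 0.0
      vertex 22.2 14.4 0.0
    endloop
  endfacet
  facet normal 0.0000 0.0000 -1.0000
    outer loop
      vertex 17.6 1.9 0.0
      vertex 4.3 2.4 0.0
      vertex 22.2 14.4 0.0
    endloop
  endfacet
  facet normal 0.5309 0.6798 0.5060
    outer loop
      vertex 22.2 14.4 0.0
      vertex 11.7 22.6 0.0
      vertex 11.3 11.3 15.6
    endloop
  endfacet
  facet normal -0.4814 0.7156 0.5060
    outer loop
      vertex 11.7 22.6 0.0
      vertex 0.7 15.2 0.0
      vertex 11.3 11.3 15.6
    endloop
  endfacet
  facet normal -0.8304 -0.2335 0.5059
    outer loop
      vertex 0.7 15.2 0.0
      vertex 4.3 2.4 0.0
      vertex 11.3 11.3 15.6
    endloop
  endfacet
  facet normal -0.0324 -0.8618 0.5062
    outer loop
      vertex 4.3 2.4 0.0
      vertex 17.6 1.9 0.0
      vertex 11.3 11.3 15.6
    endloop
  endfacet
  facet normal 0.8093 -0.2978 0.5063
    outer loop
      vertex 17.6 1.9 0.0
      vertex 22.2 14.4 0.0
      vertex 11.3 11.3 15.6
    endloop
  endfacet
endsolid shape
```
; perimeter-only toolpath
G21 ; units = mm
G90 ; absolute positioning
G28 ; home
; layer 1
G0 Z3.9
G0 X19.5 Y13.6
G1 X11.6 Y19.8
G1 X3.4 Y14.2
G1 X6.0 Y4.6
G1 X16.0 Y4.2
G1 X19.5 Y13.6
; layer 2
G0 Z7.8
G0 X16.8 Y12.9
G1 X11.5 Y17.0
G1 X6.0 Y13.2
G1 X7.8 Y6.9
G1 X14.5 Y6.6
G1 X16.8 Y12.9
; layer 3
G0 Z11.7
G0 X14.0 Y12.1
G1 X11.4 Y14.1
G1 X8.7 Y12.3
G1 X9.6 Y9.1
G1 X12.9 Y9.0
G1 X14.0 Y12.1
M2 ; end

The solid is a regular 5-sided pyramid, base circumscribed radius ≈ 11.3 mm, apex at z ≈ 15.6 mm. Slicing at Δz = 3.9 mm — 4 equal slices spanning the solid's height, so layer i sits at z = i·h/4 — gives 3 non-empty perimeters. Each is a 5-segment closed polygon; G0 lifts to the layer z and rapids to the start vertex, then G1 traces the edges. The cross-section shrinks linearly with z (the slice at the apex is degenerate and omitted).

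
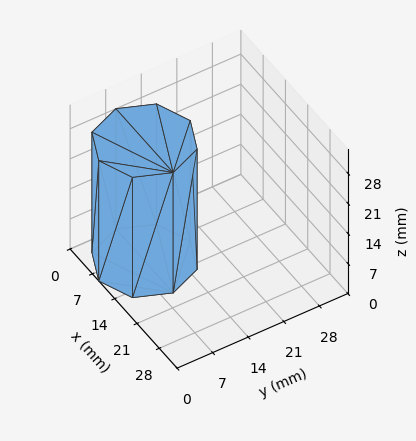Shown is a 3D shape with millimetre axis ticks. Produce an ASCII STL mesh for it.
Reading the render: the shape is a regular 8-sided prism (a cylinder approximated with 8 flat sides), circumscribed radius ≈ 9 mm, height ≈ 28 mm (dimensions read to the nearest mm from the axis ticks). For the STL, each face is triangulated and given an outward normal.

solid part
  facet normal 0.0000 0.0000 -1.0000
    outer loop
      vertex 9.00 18.00 0.00
      vertex 15.36 15.36 0.00
      vertex 18.00 9.00 0.00
    endloop
  endfacet
  facet normal 0.0000 0.0000 -1.0000
    outer loop
      vertex 2.64 15.36 0.00
      vertex 9.00 18.00 0.00
      vertex 18.00 9.00 0.00
    endloop
  endfacet
  facet normal 0.0000 0.0000 -1.0000
    outer loop
      vertex 0.00 9.00 0.00
      vertex 2.64 15.36 0.00
      vertex 18.00 9.00 0.00
    endloop
  endfacet
  facet normal 0.0000 0.0000 -1.0000
    outer loop
      vertex 2.64 2.64 0.00
      vertex 0.00 9.00 0.00
      vertex 18.00 9.00 0.00
    endloop
  endfacet
  facet normal 0.0000 0.0000 -1.0000
    outer loop
      vertex 9.00 0.00 0.00
      vertex 2.64 2.64 0.00
      vertex 18.00 9.00 0.00
    endloop
  endfacet
  facet normal 0.0000 0.0000 -1.0000
    outer loop
      vertex 15.36 2.64 0.00
      vertex 9.00 0.00 0.00
      vertex 18.00 9.00 0.00
    endloop
  endfacet
  facet normal 0.0000 0.0000 1.0000
    outer loop
      vertex 18.00 9.00 28.00
      vertex 15.36 15.36 28.00
      vertex 9.00 18.00 28.00
    endloop
  endfacet
  facet normal 0.0000 0.0000 1.0000
    outer loop
      vertex 18.00 9.00 28.00
      vertex 9.00 18.00 28.00
      vertex 2.64 15.36 28.00
    endloop
  endfacet
  facet normal 0.0000 0.0000 1.0000
    outer loop
      vertex 18.00 9.00 28.00
      vertex 2.64 15.36 28.00
      vertex 0.00 9.00 28.00
    endloop
  endfacet
  facet normal 0.0000 0.0000 1.0000
    outer loop
      vertex 18.00 9.00 28.00
      vertex 0.00 9.00 28.00
      vertex 2.64 2.64 28.00
    endloop
  endfacet
  facet normal 0.0000 0.0000 1.0000
    outer loop
      vertex 18.00 9.00 28.00
      vertex 2.64 2.64 28.00
      vertex 9.00 0.00 28.00
    endloop
  endfacet
  facet normal 0.0000 0.0000 1.0000
    outer loop
      vertex 18.00 9.00 28.00
      vertex 9.00 0.00 28.00
      vertex 15.36 2.64 28.00
    endloop
  endfacet
  facet normal 0.9236 0.3834 0.0000
    outer loop
      vertex 18.00 9.00 0.00
      vertex 15.36 15.36 0.00
      vertex 15.36 15.36 28.00
    endloop
  endfacet
  facet normal 0.9236 0.3834 0.0000
    outer loop
      vertex 18.00 9.00 0.00
      vertex 15.36 15.36 28.00
      vertex 18.00 9.00 28.00
    endloop
  endfacet
  facet normal 0.3834 0.9236 0.0000
    outer loop
      vertex 15.36 15.36 0.00
      vertex 9.00 18.00 0.00
      vertex 9.00 18.00 28.00
    endloop
  endfacet
  facet normal 0.3834 0.9236 0.0000
    outer loop
      vertex 15.36 15.36 0.00
      vertex 9.00 18.00 28.00
      vertex 15.36 15.36 28.00
    endloop
  endfacet
  facet normal -0.3834 0.9236 0.0000
    outer loop
      vertex 9.00 18.00 0.00
      vertex 2.64 15.36 0.00
      vertex 2.64 15.36 28.00
    endloop
  endfacet
  facet normal -0.3834 0.9236 0.0000
    outer loop
      vertex 9.00 18.00 0.00
      vertex 2.64 15.36 28.00
      vertex 9.00 18.00 28.00
    endloop
  endfacet
  facet normal -0.9236 0.3834 0.0000
    outer loop
      vertex 2.64 15.36 0.00
      vertex 0.00 9.00 0.00
      vertex 0.00 9.00 28.00
    endloop
  endfacet
  facet normal -0.9236 0.3834 0.0000
    outer loop
      vertex 2.64 15.36 0.00
      vertex 0.00 9.00 28.00
      vertex 2.64 15.36 28.00
    endloop
  endfacet
  facet normal -0.9236 -0.3834 0.0000
    outer loop
      vertex 0.00 9.00 0.00
      vertex 2.64 2.64 0.00
      vertex 2.64 2.64 28.00
    endloop
  endfacet
  facet normal -0.9236 -0.3834 0.0000
    outer loop
      vertex 0.00 9.00 0.00
      vertex 2.64 2.64 28.00
      vertex 0.00 9.00 28.00
    endloop
  endfacet
  facet normal -0.3834 -0.9236 0.0000
    outer loop
      vertex 2.64 2.64 0.00
      vertex 9.00 0.00 0.00
      vertex 9.00 0.00 28.00
    endloop
  endfacet
  facet normal -0.3834 -0.9236 0.0000
    outer loop
      vertex 2.64 2.64 0.00
      vertex 9.00 0.00 28.00
      vertex 2.64 2.64 28.00
    endloop
  endfacet
  facet normal 0.3834 -0.9236 0.0000
    outer loop
      vertex 9.00 0.00 0.00
      vertex 15.36 2.64 0.00
      vertex 15.36 2.64 28.00
    endloop
  endfacet
  facet normal 0.3834 -0.9236 0.0000
    outer loop
      vertex 9.00 0.00 0.00
      vertex 15.36 2.64 28.00
      vertex 9.00 0.00 28.00
    endloop
  endfacet
  facet normal 0.9236 -0.3834 0.0000
    outer loop
      vertex 15.36 2.64 0.00
      vertex 18.00 9.00 0.00
      vertex 18.00 9.00 28.00
    endloop
  endfacet
  facet normal 0.9236 -0.3834 0.0000
    outer loop
      vertex 15.36 2.64 0.00
      vertex 18.00 9.00 28.00
      vertex 15.36 2.64 28.00
    endloop
  endfacet
endsolid part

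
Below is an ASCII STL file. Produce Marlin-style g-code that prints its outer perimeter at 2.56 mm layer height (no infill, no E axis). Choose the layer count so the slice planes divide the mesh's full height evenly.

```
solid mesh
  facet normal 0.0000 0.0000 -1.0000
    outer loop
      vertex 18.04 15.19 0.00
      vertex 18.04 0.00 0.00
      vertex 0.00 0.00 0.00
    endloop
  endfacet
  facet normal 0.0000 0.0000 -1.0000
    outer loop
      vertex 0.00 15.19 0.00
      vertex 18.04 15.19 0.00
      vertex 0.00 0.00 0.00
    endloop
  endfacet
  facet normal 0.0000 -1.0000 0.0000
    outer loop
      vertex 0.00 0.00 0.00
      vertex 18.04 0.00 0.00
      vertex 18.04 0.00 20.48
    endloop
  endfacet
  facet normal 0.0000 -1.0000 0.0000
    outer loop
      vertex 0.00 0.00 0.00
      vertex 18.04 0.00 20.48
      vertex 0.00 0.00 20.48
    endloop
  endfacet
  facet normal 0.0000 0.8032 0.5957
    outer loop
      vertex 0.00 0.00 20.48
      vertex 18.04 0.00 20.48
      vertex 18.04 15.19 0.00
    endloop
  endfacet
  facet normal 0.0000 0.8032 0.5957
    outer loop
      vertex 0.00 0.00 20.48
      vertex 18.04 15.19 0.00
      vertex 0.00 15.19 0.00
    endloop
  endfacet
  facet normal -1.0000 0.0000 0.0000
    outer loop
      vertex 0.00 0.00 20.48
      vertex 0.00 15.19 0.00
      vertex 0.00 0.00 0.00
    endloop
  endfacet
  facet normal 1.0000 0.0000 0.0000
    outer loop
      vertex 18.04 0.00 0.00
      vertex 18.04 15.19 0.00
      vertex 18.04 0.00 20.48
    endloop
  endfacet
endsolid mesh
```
; perimeter-only toolpath
G21 ; units = mm
G90 ; absolute positioning
G28 ; home
; layer 1
G0 Z2.56
G0 X0.00 Y0.00
G1 X18.04 Y0.00
G1 X18.04 Y13.29
G1 X0.00 Y13.29
G1 X0.00 Y0.00
; layer 2
G0 Z5.12
G0 X0.00 Y0.00
G1 X18.04 Y0.00
G1 X18.04 Y11.39
G1 X0.00 Y11.39
G1 X0.00 Y0.00
; layer 3
G0 Z7.68
G0 X0.00 Y0.00
G1 X18.04 Y0.00
G1 X18.04 Y9.49
G1 X0.00 Y9.49
G1 X0.00 Y0.00
; layer 4
G0 Z10.24
G0 X0.00 Y0.00
G1 X18.04 Y0.00
G1 X18.04 Y7.59
G1 X0.00 Y7.59
G1 X0.00 Y0.00
; layer 5
G0 Z12.80
G0 X0.00 Y0.00
G1 X18.04 Y0.00
G1 X18.04 Y5.70
G1 X0.00 Y5.70
G1 X0.00 Y0.00
; layer 6
G0 Z15.36
G0 X0.00 Y0.00
G1 X18.04 Y0.00
G1 X18.04 Y3.80
G1 X0.00 Y3.80
G1 X0.00 Y0.00
; layer 7
G0 Z17.92
G0 X0.00 Y0.00
G1 X18.04 Y0.00
G1 X18.04 Y1.90
G1 X0.00 Y1.90
G1 X0.00 Y0.00
M2 ; end

The solid is a wedge (ramp): 18 × 15.2 mm base, rising to 20.5 mm along the y=0 edge and sloping linearly to z=0 at y=15.2. Slicing at Δz = 2.56 mm — 8 equal slices spanning the solid's height, so layer i sits at z = i·h/8 — gives 7 non-empty perimeters. Each is a 4-segment closed polygon; G0 lifts to the layer z and rapids to the start vertex, then G1 traces the edges. The cross-section shrinks linearly with z (the slice at the apex is degenerate and omitted).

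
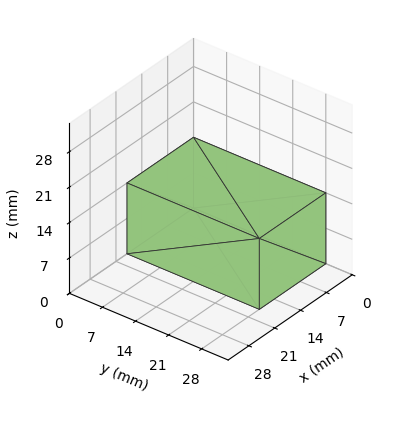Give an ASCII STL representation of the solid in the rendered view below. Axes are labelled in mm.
Reading the render: the shape is a rectangular box, roughly 18 × 28 mm footprint and 14 mm tall (dimensions read to the nearest mm from the axis ticks). For the STL, each face is triangulated and given an outward normal.

solid part
  facet normal 0.0000 0.0000 -1.0000
    outer loop
      vertex 18.0 28.0 0.0
      vertex 18.0 0.0 0.0
      vertex 0.0 0.0 0.0
    endloop
  endfacet
  facet normal 0.0000 0.0000 -1.0000
    outer loop
      vertex 0.0 28.0 0.0
      vertex 18.0 28.0 0.0
      vertex 0.0 0.0 0.0
    endloop
  endfacet
  facet normal 0.0000 0.0000 1.0000
    outer loop
      vertex 0.0 0.0 14.0
      vertex 18.0 0.0 14.0
      vertex 18.0 28.0 14.0
    endloop
  endfacet
  facet normal 0.0000 0.0000 1.0000
    outer loop
      vertex 0.0 0.0 14.0
      vertex 18.0 28.0 14.0
      vertex 0.0 28.0 14.0
    endloop
  endfacet
  facet normal 0.0000 -1.0000 0.0000
    outer loop
      vertex 0.0 0.0 0.0
      vertex 18.0 0.0 0.0
      vertex 18.0 0.0 14.0
    endloop
  endfacet
  facet normal 0.0000 -1.0000 0.0000
    outer loop
      vertex 0.0 0.0 0.0
      vertex 18.0 0.0 14.0
      vertex 0.0 0.0 14.0
    endloop
  endfacet
  facet normal 0.0000 1.0000 0.0000
    outer loop
      vertex 18.0 28.0 14.0
      vertex 18.0 28.0 0.0
      vertex 0.0 28.0 0.0
    endloop
  endfacet
  facet normal 0.0000 1.0000 0.0000
    outer loop
      vertex 0.0 28.0 14.0
      vertex 18.0 28.0 14.0
      vertex 0.0 28.0 0.0
    endloop
  endfacet
  facet normal -1.0000 0.0000 0.0000
    outer loop
      vertex 0.0 28.0 14.0
      vertex 0.0 28.0 0.0
      vertex 0.0 0.0 0.0
    endloop
  endfacet
  facet normal -1.0000 0.0000 0.0000
    outer loop
      vertex 0.0 0.0 14.0
      vertex 0.0 28.0 14.0
      vertex 0.0 0.0 0.0
    endloop
  endfacet
  facet normal 1.0000 0.0000 0.0000
    outer loop
      vertex 18.0 0.0 0.0
      vertex 18.0 28.0 0.0
      vertex 18.0 28.0 14.0
    endloop
  endfacet
  facet normal 1.0000 0.0000 0.0000
    outer loop
      vertex 18.0 0.0 0.0
      vertex 18.0 28.0 14.0
      vertex 18.0 0.0 14.0
    endloop
  endfacet
endsolid part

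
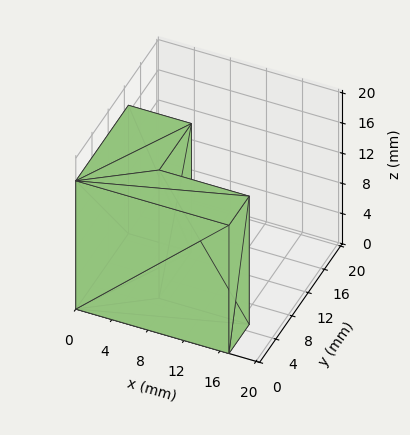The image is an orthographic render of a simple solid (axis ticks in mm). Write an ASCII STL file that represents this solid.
Reading the render: the shape is an L-shaped prism: outer 17 × 13 mm, arm thicknesses ≈ 5 mm (horizontal) and 7 mm (vertical), extruded 17 mm in z (dimensions read to the nearest mm from the axis ticks). For the STL, each face is triangulated and given an outward normal.

solid part
  facet normal 0.0000 0.0000 -1.0000
    outer loop
      vertex 17.0 5.0 0.0
      vertex 17.0 0.0 0.0
      vertex 0.0 0.0 0.0
    endloop
  endfacet
  facet normal 0.0000 0.0000 -1.0000
    outer loop
      vertex 7.0 5.0 0.0
      vertex 17.0 5.0 0.0
      vertex 0.0 0.0 0.0
    endloop
  endfacet
  facet normal 0.0000 0.0000 -1.0000
    outer loop
      vertex 7.0 13.0 0.0
      vertex 7.0 5.0 0.0
      vertex 0.0 0.0 0.0
    endloop
  endfacet
  facet normal 0.0000 0.0000 -1.0000
    outer loop
      vertex 0.0 13.0 0.0
      vertex 7.0 13.0 0.0
      vertex 0.0 0.0 0.0
    endloop
  endfacet
  facet normal 0.0000 0.0000 1.0000
    outer loop
      vertex 0.0 0.0 17.0
      vertex 17.0 0.0 17.0
      vertex 17.0 5.0 17.0
    endloop
  endfacet
  facet normal 0.0000 0.0000 1.0000
    outer loop
      vertex 0.0 0.0 17.0
      vertex 17.0 5.0 17.0
      vertex 7.0 5.0 17.0
    endloop
  endfacet
  facet normal 0.0000 0.0000 1.0000
    outer loop
      vertex 0.0 0.0 17.0
      vertex 7.0 5.0 17.0
      vertex 7.0 13.0 17.0
    endloop
  endfacet
  facet normal 0.0000 0.0000 1.0000
    outer loop
      vertex 0.0 0.0 17.0
      vertex 7.0 13.0 17.0
      vertex 0.0 13.0 17.0
    endloop
  endfacet
  facet normal 0.0000 -1.0000 0.0000
    outer loop
      vertex 0.0 0.0 0.0
      vertex 17.0 0.0 0.0
      vertex 17.0 0.0 17.0
    endloop
  endfacet
  facet normal 0.0000 -1.0000 0.0000
    outer loop
      vertex 0.0 0.0 0.0
      vertex 17.0 0.0 17.0
      vertex 0.0 0.0 17.0
    endloop
  endfacet
  facet normal 1.0000 0.0000 0.0000
    outer loop
      vertex 17.0 0.0 0.0
      vertex 17.0 5.0 0.0
      vertex 17.0 5.0 17.0
    endloop
  endfacet
  facet normal 1.0000 0.0000 0.0000
    outer loop
      vertex 17.0 0.0 0.0
      vertex 17.0 5.0 17.0
      vertex 17.0 0.0 17.0
    endloop
  endfacet
  facet normal 0.0000 1.0000 0.0000
    outer loop
      vertex 17.0 5.0 0.0
      vertex 7.0 5.0 0.0
      vertex 7.0 5.0 17.0
    endloop
  endfacet
  facet normal 0.0000 1.0000 0.0000
    outer loop
      vertex 17.0 5.0 0.0
      vertex 7.0 5.0 17.0
      vertex 17.0 5.0 17.0
    endloop
  endfacet
  facet normal 1.0000 0.0000 0.0000
    outer loop
      vertex 7.0 5.0 0.0
      vertex 7.0 13.0 0.0
      vertex 7.0 13.0 17.0
    endloop
  endfacet
  facet normal 1.0000 0.0000 0.0000
    outer loop
      vertex 7.0 5.0 0.0
      vertex 7.0 13.0 17.0
      vertex 7.0 5.0 17.0
    endloop
  endfacet
  facet normal 0.0000 1.0000 0.0000
    outer loop
      vertex 7.0 13.0 0.0
      vertex 0.0 13.0 0.0
      vertex 0.0 13.0 17.0
    endloop
  endfacet
  facet normal 0.0000 1.0000 0.0000
    outer loop
      vertex 7.0 13.0 0.0
      vertex 0.0 13.0 17.0
      vertex 7.0 13.0 17.0
    endloop
  endfacet
  facet normal -1.0000 0.0000 0.0000
    outer loop
      vertex 0.0 13.0 0.0
      vertex 0.0 0.0 0.0
      vertex 0.0 0.0 17.0
    endloop
  endfacet
  facet normal -1.0000 0.0000 0.0000
    outer loop
      vertex 0.0 13.0 0.0
      vertex 0.0 0.0 17.0
      vertex 0.0 13.0 17.0
    endloop
  endfacet
endsolid part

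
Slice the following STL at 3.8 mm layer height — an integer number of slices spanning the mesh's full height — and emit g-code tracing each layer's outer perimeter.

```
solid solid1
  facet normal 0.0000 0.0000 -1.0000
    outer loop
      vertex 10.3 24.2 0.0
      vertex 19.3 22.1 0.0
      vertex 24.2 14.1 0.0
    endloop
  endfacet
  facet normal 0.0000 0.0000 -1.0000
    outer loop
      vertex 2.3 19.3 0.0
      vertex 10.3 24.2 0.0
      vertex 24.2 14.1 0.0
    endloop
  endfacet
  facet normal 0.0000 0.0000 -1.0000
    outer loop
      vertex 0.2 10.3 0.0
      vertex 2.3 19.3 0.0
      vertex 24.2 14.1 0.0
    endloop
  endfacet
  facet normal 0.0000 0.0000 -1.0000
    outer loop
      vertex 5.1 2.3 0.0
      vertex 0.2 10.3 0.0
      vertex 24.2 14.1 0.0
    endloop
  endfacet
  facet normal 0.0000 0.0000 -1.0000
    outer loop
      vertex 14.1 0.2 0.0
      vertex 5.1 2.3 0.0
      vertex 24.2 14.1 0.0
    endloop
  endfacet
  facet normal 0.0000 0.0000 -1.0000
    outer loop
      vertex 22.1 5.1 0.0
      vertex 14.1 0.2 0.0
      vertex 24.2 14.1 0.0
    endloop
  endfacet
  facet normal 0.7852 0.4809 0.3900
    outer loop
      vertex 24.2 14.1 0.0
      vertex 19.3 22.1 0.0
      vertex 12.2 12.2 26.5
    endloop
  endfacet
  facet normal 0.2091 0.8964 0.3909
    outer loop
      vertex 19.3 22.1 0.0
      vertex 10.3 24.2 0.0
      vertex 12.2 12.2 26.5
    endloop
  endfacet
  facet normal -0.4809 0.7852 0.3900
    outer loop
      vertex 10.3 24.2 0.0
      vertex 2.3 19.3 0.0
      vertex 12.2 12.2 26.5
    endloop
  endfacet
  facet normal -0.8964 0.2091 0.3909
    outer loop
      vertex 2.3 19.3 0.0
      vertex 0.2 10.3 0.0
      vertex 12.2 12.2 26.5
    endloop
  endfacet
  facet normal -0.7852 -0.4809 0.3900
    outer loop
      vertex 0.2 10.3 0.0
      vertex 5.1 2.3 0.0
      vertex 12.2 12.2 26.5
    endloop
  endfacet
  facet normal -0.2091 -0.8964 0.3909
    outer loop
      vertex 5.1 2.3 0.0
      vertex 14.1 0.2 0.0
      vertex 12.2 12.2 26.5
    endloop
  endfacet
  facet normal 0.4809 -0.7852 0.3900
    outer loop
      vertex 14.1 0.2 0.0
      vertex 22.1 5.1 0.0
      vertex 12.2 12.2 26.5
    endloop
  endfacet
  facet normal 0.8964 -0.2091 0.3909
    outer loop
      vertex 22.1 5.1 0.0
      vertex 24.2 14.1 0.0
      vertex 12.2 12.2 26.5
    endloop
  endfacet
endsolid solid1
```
; perimeter-only toolpath
G21 ; units = mm
G90 ; absolute positioning
G28 ; home
; layer 1
G0 Z3.8
G0 X22.5 Y13.8
G1 X18.3 Y20.7
G1 X10.6 Y22.5
G1 X3.7 Y18.3
G1 X1.9 Y10.6
G1 X6.1 Y3.7
G1 X13.8 Y1.9
G1 X20.7 Y6.1
G1 X22.5 Y13.8
; layer 2
G0 Z7.6
G0 X20.8 Y13.6
G1 X17.3 Y19.3
G1 X10.8 Y20.8
G1 X5.1 Y17.3
G1 X3.6 Y10.8
G1 X7.1 Y5.1
G1 X13.6 Y3.6
G1 X19.3 Y7.1
G1 X20.8 Y13.6
; layer 3
G0 Z11.4
G0 X19.1 Y13.3
G1 X16.3 Y17.9
G1 X11.1 Y19.1
G1 X6.5 Y16.3
G1 X5.3 Y11.1
G1 X8.1 Y6.5
G1 X13.3 Y5.3
G1 X17.9 Y8.1
G1 X19.1 Y13.3
; layer 4
G0 Z15.1
G0 X17.3 Y13.0
G1 X15.2 Y16.4
G1 X11.4 Y17.3
G1 X8.0 Y15.2
G1 X7.1 Y11.4
G1 X9.2 Y8.0
G1 X13.0 Y7.1
G1 X16.4 Y9.2
G1 X17.3 Y13.0
; layer 5
G0 Z18.9
G0 X15.6 Y12.7
G1 X14.2 Y15.0
G1 X11.7 Y15.6
G1 X9.4 Y14.2
G1 X8.8 Y11.7
G1 X10.2 Y9.4
G1 X12.7 Y8.8
G1 X15.0 Y10.2
G1 X15.6 Y12.7
; layer 6
G0 Z22.7
G0 X13.9 Y12.5
G1 X13.2 Y13.6
G1 X11.9 Y13.9
G1 X10.8 Y13.2
G1 X10.5 Y11.9
G1 X11.2 Y10.8
G1 X12.5 Y10.5
G1 X13.6 Y11.2
G1 X13.9 Y12.5
M2 ; end

The solid is a regular 8-sided pyramid, base circumscribed radius ≈ 12.2 mm, apex at z ≈ 26.5 mm. Slicing at Δz = 3.8 mm — 7 equal slices spanning the solid's height, so layer i sits at z = i·h/7 — gives 6 non-empty perimeters. Each is a 8-segment closed polygon; G0 lifts to the layer z and rapids to the start vertex, then G1 traces the edges. The cross-section shrinks linearly with z (the slice at the apex is degenerate and omitted).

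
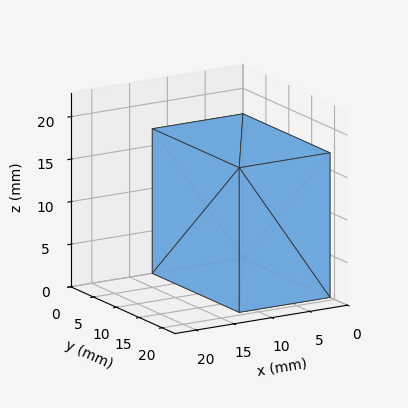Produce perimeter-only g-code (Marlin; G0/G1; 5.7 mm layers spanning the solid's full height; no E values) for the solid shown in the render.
Reading the render: the shape is a rectangular box, roughly 12 × 19 mm footprint and 17 mm tall (dimensions read to the nearest mm from the axis ticks). For the g-code, the solid's height is divided into equal slices at the stated Δz and each level perimeter traced with G1 moves after a G0 lift.

; perimeter-only toolpath
G21 ; units = mm
G90 ; absolute positioning
G28 ; home
; layer 1
G0 Z5.7
G0 X0.0 Y0.0
G1 X12.0 Y0.0
G1 X12.0 Y19.0
G1 X0.0 Y19.0
G1 X0.0 Y0.0
; layer 2
G0 Z11.3
G0 X0.0 Y0.0
G1 X12.0 Y0.0
G1 X12.0 Y19.0
G1 X0.0 Y19.0
G1 X0.0 Y0.0
; layer 3
G0 Z17.0
G0 X0.0 Y0.0
G1 X12.0 Y0.0
G1 X12.0 Y19.0
G1 X0.0 Y19.0
G1 X0.0 Y0.0
M2 ; end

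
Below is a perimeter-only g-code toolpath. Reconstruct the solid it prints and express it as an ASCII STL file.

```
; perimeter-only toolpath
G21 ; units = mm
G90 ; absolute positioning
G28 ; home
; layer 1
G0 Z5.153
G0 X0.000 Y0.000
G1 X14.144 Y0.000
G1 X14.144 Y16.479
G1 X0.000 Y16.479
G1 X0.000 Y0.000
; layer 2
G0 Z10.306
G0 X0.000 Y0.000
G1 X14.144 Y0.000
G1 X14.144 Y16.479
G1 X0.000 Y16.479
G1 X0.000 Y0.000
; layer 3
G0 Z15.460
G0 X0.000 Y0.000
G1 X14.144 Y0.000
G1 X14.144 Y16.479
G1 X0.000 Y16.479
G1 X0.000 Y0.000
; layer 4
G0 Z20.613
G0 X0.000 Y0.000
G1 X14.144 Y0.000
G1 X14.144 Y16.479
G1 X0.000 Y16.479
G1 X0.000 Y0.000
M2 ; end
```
solid part
  facet normal 0.0000 0.0000 -1.0000
    outer loop
      vertex 14.144 16.479 0.000
      vertex 14.144 0.000 0.000
      vertex 0.000 0.000 0.000
    endloop
  endfacet
  facet normal 0.0000 0.0000 -1.0000
    outer loop
      vertex 0.000 16.479 0.000
      vertex 14.144 16.479 0.000
      vertex 0.000 0.000 0.000
    endloop
  endfacet
  facet normal 0.0000 0.0000 1.0000
    outer loop
      vertex 0.000 0.000 20.613
      vertex 14.144 0.000 20.613
      vertex 14.144 16.479 20.613
    endloop
  endfacet
  facet normal 0.0000 0.0000 1.0000
    outer loop
      vertex 0.000 0.000 20.613
      vertex 14.144 16.479 20.613
      vertex 0.000 16.479 20.613
    endloop
  endfacet
  facet normal 0.0000 -1.0000 0.0000
    outer loop
      vertex 0.000 0.000 0.000
      vertex 14.144 0.000 0.000
      vertex 14.144 0.000 20.613
    endloop
  endfacet
  facet normal 0.0000 -1.0000 0.0000
    outer loop
      vertex 0.000 0.000 0.000
      vertex 14.144 0.000 20.613
      vertex 0.000 0.000 20.613
    endloop
  endfacet
  facet normal 0.0000 1.0000 0.0000
    outer loop
      vertex 14.144 16.479 20.613
      vertex 14.144 16.479 0.000
      vertex 0.000 16.479 0.000
    endloop
  endfacet
  facet normal 0.0000 1.0000 0.0000
    outer loop
      vertex 0.000 16.479 20.613
      vertex 14.144 16.479 20.613
      vertex 0.000 16.479 0.000
    endloop
  endfacet
  facet normal -1.0000 0.0000 0.0000
    outer loop
      vertex 0.000 16.479 20.613
      vertex 0.000 16.479 0.000
      vertex 0.000 0.000 0.000
    endloop
  endfacet
  facet normal -1.0000 0.0000 0.0000
    outer loop
      vertex 0.000 0.000 20.613
      vertex 0.000 16.479 20.613
      vertex 0.000 0.000 0.000
    endloop
  endfacet
  facet normal 1.0000 0.0000 0.0000
    outer loop
      vertex 14.144 0.000 0.000
      vertex 14.144 16.479 0.000
      vertex 14.144 16.479 20.613
    endloop
  endfacet
  facet normal 1.0000 0.0000 0.0000
    outer loop
      vertex 14.144 0.000 0.000
      vertex 14.144 16.479 20.613
      vertex 14.144 0.000 20.613
    endloop
  endfacet
endsolid part

The G0 Z moves step by Δz≈5.153 mm. Every layer's G1 loop is the same polygon, so the solid is a straight extrusion of it from z=0 to z≈20.6. Closing with flat bottom and top caps and triangulating gives 12 facets — a rectangular box, roughly 14.1 × 16.5 mm footprint and 20.6 mm tall.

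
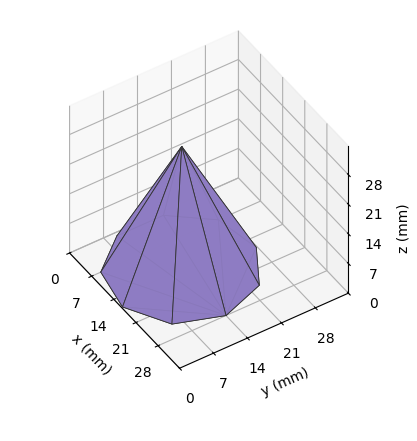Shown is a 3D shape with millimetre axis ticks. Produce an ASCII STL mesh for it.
Reading the render: the shape is a regular 9-sided pyramid, base circumscribed radius ≈ 14 mm, apex at z ≈ 29 mm (dimensions read to the nearest mm from the axis ticks). For the STL, each face is triangulated and given an outward normal.

solid part
  facet normal 0.0000 0.0000 -1.0000
    outer loop
      vertex 16.431 27.787 0.000
      vertex 24.725 22.999 0.000
      vertex 28.000 14.000 0.000
    endloop
  endfacet
  facet normal 0.0000 0.0000 -1.0000
    outer loop
      vertex 7.000 26.124 0.000
      vertex 16.431 27.787 0.000
      vertex 28.000 14.000 0.000
    endloop
  endfacet
  facet normal 0.0000 0.0000 -1.0000
    outer loop
      vertex 0.844 18.788 0.000
      vertex 7.000 26.124 0.000
      vertex 28.000 14.000 0.000
    endloop
  endfacet
  facet normal 0.0000 0.0000 -1.0000
    outer loop
      vertex 0.844 9.212 0.000
      vertex 0.844 18.788 0.000
      vertex 28.000 14.000 0.000
    endloop
  endfacet
  facet normal 0.0000 0.0000 -1.0000
    outer loop
      vertex 7.000 1.876 0.000
      vertex 0.844 9.212 0.000
      vertex 28.000 14.000 0.000
    endloop
  endfacet
  facet normal 0.0000 0.0000 -1.0000
    outer loop
      vertex 16.431 0.213 0.000
      vertex 7.000 1.876 0.000
      vertex 28.000 14.000 0.000
    endloop
  endfacet
  facet normal 0.0000 0.0000 -1.0000
    outer loop
      vertex 24.725 5.001 0.000
      vertex 16.431 0.213 0.000
      vertex 28.000 14.000 0.000
    endloop
  endfacet
  facet normal 0.8558 0.3114 0.4131
    outer loop
      vertex 28.000 14.000 0.000
      vertex 24.725 22.999 0.000
      vertex 14.000 14.000 29.000
    endloop
  endfacet
  facet normal 0.4553 0.7887 0.4131
    outer loop
      vertex 24.725 22.999 0.000
      vertex 16.431 27.787 0.000
      vertex 14.000 14.000 29.000
    endloop
  endfacet
  facet normal -0.1581 0.8968 0.4131
    outer loop
      vertex 16.431 27.787 0.000
      vertex 7.000 26.124 0.000
      vertex 14.000 14.000 29.000
    endloop
  endfacet
  facet normal -0.6976 0.5854 0.4131
    outer loop
      vertex 7.000 26.124 0.000
      vertex 0.844 18.788 0.000
      vertex 14.000 14.000 29.000
    endloop
  endfacet
  facet normal -0.9107 0.0000 0.4131
    outer loop
      vertex 0.844 18.788 0.000
      vertex 0.844 9.212 0.000
      vertex 14.000 14.000 29.000
    endloop
  endfacet
  facet normal -0.6976 -0.5854 0.4131
    outer loop
      vertex 0.844 9.212 0.000
      vertex 7.000 1.876 0.000
      vertex 14.000 14.000 29.000
    endloop
  endfacet
  facet normal -0.1581 -0.8968 0.4131
    outer loop
      vertex 7.000 1.876 0.000
      vertex 16.431 0.213 0.000
      vertex 14.000 14.000 29.000
    endloop
  endfacet
  facet normal 0.4553 -0.7887 0.4131
    outer loop
      vertex 16.431 0.213 0.000
      vertex 24.725 5.001 0.000
      vertex 14.000 14.000 29.000
    endloop
  endfacet
  facet normal 0.8558 -0.3114 0.4131
    outer loop
      vertex 24.725 5.001 0.000
      vertex 28.000 14.000 0.000
      vertex 14.000 14.000 29.000
    endloop
  endfacet
endsolid part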